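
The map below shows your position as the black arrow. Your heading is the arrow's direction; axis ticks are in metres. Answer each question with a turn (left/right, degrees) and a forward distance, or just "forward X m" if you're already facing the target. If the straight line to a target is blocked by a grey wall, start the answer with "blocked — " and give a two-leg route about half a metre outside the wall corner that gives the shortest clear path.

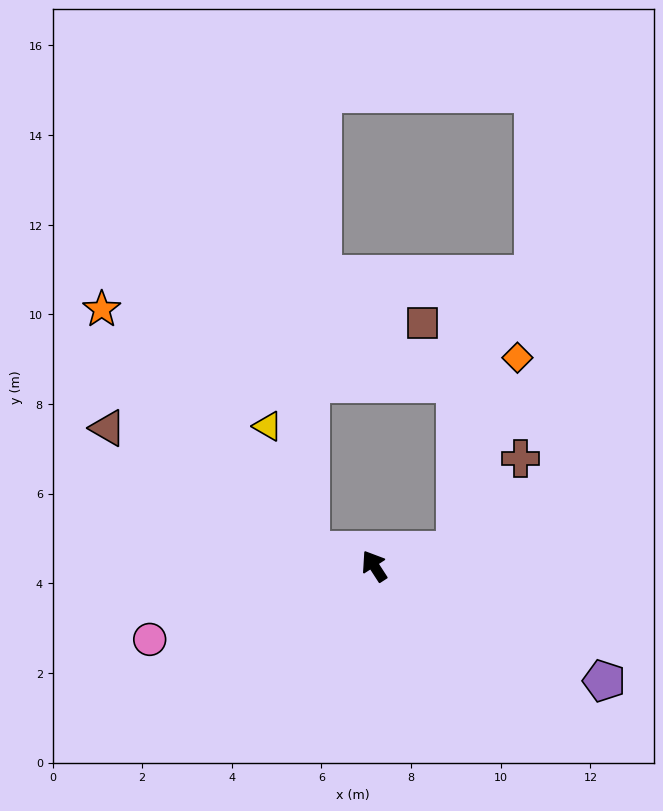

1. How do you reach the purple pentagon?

turn right 149°, forward 5.7 m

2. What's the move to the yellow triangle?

blocked — turn left 43°, forward 1.5 m, then turn right 57°, forward 2.9 m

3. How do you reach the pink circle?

turn left 75°, forward 5.3 m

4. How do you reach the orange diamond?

blocked — turn right 112°, forward 1.9 m, then turn left 61°, forward 4.5 m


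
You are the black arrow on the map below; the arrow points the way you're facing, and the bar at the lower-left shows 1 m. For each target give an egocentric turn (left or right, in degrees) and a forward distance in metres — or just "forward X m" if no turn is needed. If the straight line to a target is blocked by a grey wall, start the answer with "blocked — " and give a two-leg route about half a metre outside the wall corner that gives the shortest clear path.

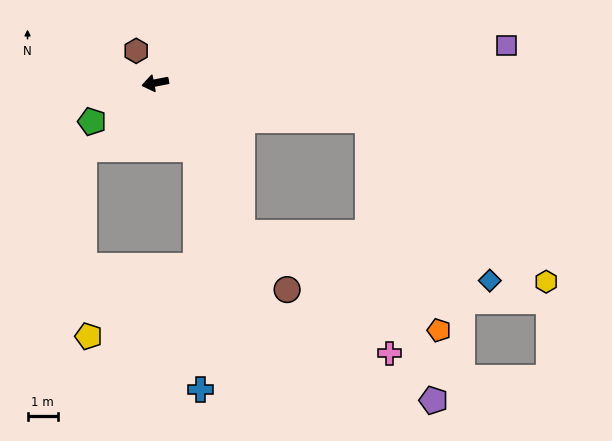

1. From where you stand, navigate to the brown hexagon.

turn right 70°, forward 1.2 m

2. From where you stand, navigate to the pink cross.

blocked — turn left 159°, forward 7.1 m, then turn right 75°, forward 7.7 m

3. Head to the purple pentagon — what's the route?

blocked — turn left 159°, forward 7.1 m, then turn right 67°, forward 9.5 m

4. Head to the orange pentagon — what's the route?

blocked — turn left 109°, forward 5.7 m, then turn left 33°, forward 7.3 m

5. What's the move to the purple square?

turn left 175°, forward 11.7 m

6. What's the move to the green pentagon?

turn left 20°, forward 2.5 m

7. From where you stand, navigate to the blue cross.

blocked — turn left 110°, forward 2.6 m, then turn right 30°, forward 7.9 m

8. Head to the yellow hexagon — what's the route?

blocked — turn left 159°, forward 7.1 m, then turn right 32°, forward 8.0 m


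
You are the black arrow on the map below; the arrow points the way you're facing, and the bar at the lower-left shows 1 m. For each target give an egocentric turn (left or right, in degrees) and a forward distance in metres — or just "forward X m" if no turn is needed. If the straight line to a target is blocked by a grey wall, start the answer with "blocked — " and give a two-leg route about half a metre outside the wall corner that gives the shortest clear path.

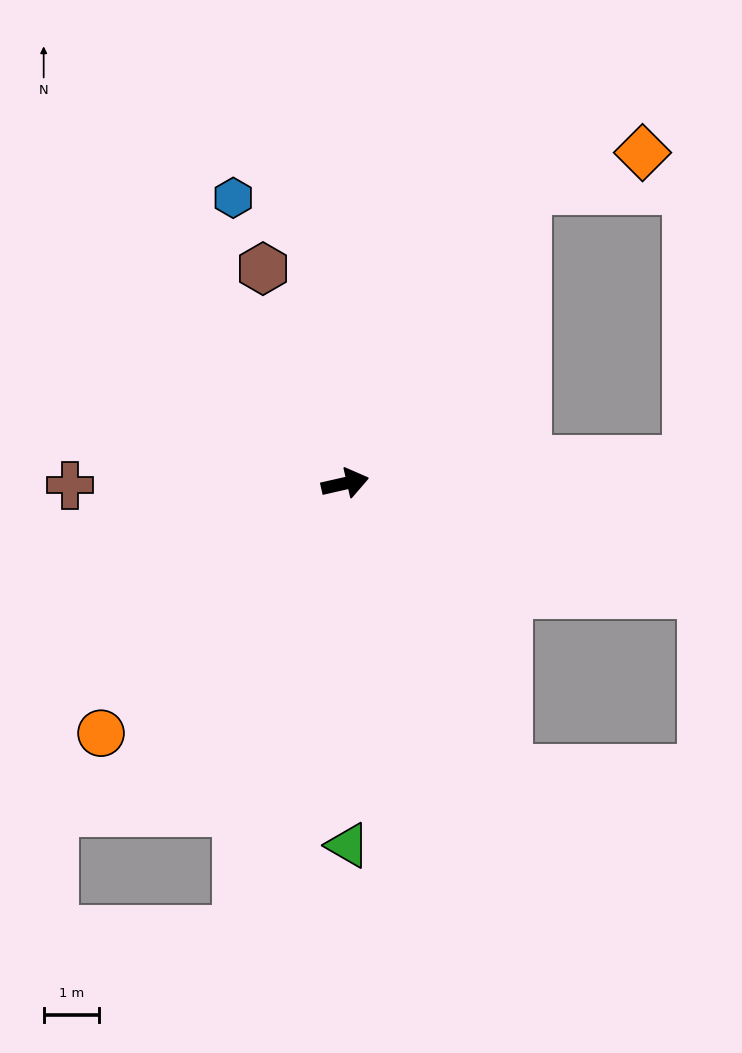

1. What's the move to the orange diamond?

blocked — turn left 45°, forward 6.2 m, then turn right 39°, forward 2.2 m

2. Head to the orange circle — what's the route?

turn right 147°, forward 6.3 m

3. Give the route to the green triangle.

turn right 102°, forward 6.5 m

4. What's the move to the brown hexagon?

turn left 98°, forward 4.1 m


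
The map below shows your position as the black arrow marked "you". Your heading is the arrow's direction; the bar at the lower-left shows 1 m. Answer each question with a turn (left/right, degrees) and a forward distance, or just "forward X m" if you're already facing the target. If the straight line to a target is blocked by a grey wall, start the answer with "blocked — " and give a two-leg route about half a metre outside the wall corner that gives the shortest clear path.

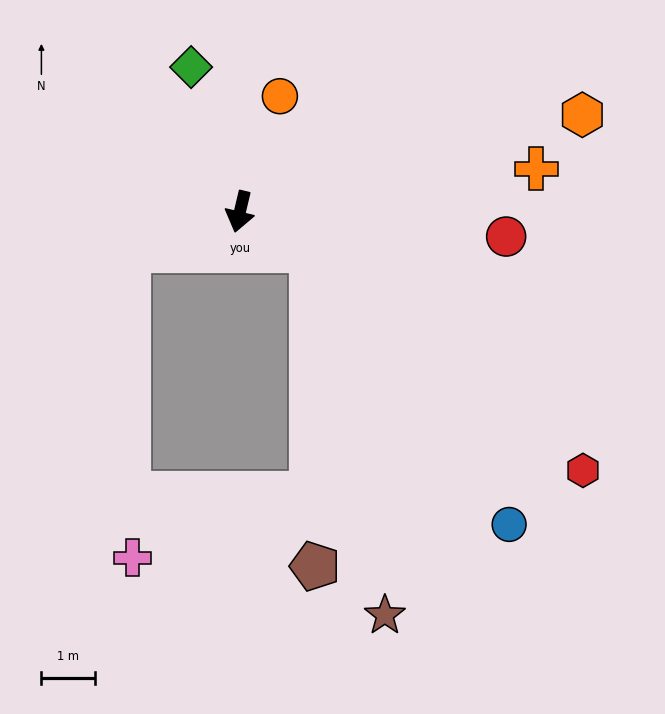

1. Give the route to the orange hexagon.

turn left 119°, forward 6.6 m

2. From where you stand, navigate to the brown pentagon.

blocked — turn left 76°, forward 1.5 m, then turn right 62°, forward 5.9 m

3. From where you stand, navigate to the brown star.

blocked — turn left 76°, forward 1.5 m, then turn right 51°, forward 7.0 m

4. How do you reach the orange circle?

turn left 174°, forward 2.3 m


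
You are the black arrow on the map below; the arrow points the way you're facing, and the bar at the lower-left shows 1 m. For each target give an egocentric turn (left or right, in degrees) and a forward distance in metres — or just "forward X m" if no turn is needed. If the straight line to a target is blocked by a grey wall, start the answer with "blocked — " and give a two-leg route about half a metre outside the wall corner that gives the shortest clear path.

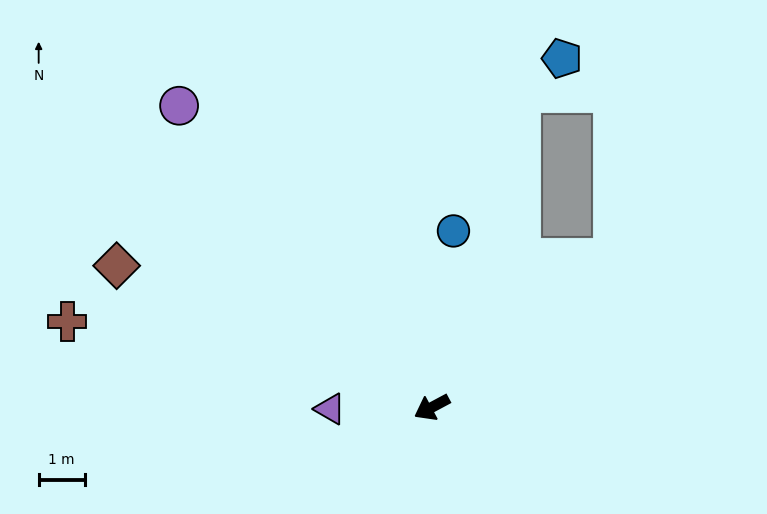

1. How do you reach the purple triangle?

turn right 27°, forward 2.2 m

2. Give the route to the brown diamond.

turn right 52°, forward 7.5 m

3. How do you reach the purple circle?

turn right 78°, forward 8.5 m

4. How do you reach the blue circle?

turn right 125°, forward 3.9 m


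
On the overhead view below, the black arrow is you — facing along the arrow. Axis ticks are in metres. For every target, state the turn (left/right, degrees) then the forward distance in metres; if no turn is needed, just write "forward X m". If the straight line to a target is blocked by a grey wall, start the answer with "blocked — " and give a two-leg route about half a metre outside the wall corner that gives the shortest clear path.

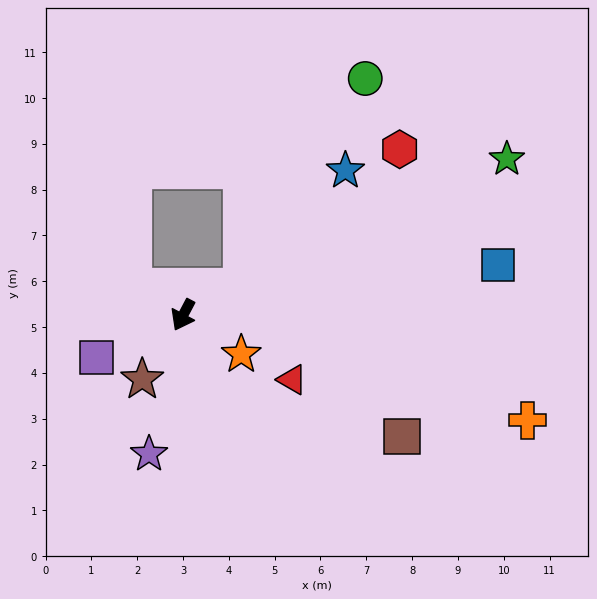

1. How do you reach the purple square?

turn right 36°, forward 2.1 m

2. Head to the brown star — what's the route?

turn right 5°, forward 1.7 m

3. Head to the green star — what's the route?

turn left 144°, forward 7.8 m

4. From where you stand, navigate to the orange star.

turn left 84°, forward 1.5 m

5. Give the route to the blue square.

turn left 127°, forward 7.0 m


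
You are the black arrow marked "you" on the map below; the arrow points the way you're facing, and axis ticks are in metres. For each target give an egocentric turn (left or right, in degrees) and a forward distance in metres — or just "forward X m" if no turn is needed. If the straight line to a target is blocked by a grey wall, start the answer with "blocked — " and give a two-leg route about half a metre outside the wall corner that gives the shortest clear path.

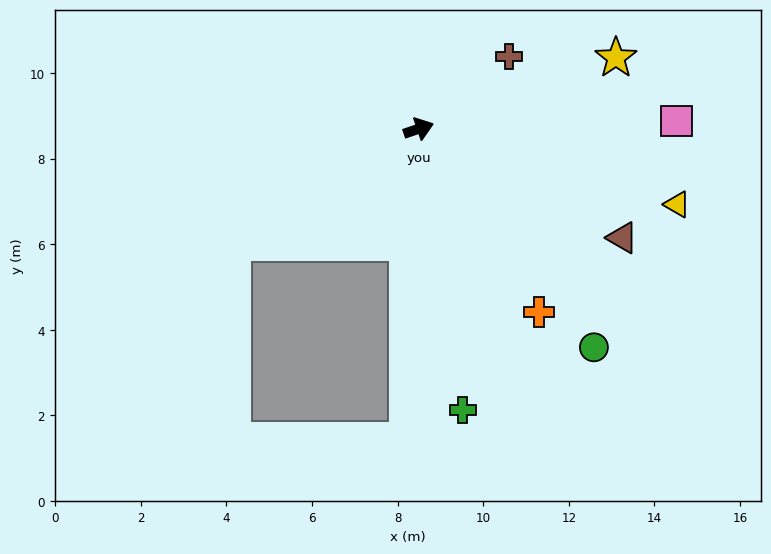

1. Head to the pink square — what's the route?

turn right 17°, forward 6.0 m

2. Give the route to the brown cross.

turn left 20°, forward 2.7 m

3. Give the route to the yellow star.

forward 4.9 m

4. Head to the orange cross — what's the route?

turn right 75°, forward 5.1 m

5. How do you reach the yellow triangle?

turn right 35°, forward 6.3 m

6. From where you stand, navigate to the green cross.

turn right 100°, forward 6.6 m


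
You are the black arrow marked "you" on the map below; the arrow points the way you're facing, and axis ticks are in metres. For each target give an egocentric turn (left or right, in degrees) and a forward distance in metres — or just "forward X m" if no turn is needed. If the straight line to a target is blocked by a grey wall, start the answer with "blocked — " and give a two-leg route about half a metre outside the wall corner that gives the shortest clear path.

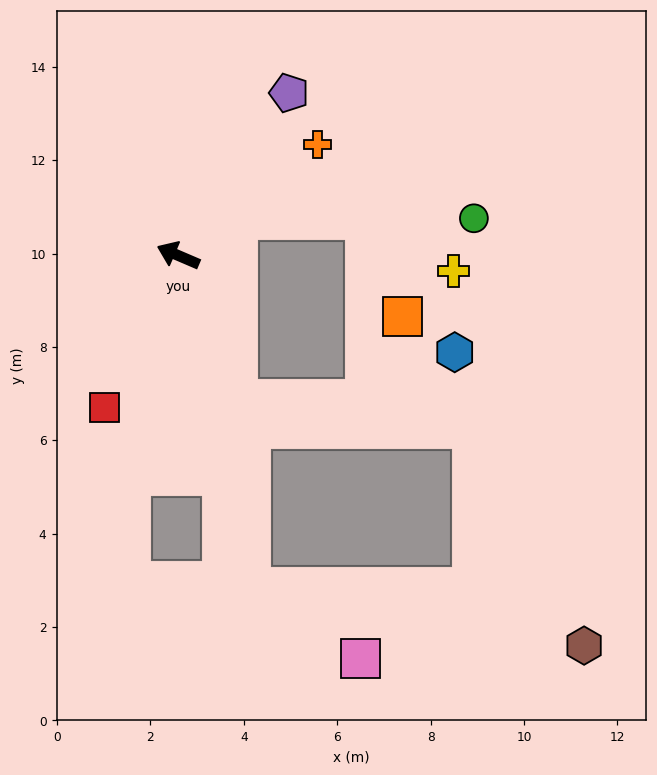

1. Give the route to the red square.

turn left 87°, forward 3.6 m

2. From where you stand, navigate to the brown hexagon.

blocked — turn left 126°, forward 7.3 m, then turn left 67°, forward 7.3 m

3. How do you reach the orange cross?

turn right 118°, forward 3.8 m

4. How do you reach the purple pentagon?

turn right 101°, forward 4.2 m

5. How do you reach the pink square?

blocked — turn left 126°, forward 7.3 m, then turn left 44°, forward 2.8 m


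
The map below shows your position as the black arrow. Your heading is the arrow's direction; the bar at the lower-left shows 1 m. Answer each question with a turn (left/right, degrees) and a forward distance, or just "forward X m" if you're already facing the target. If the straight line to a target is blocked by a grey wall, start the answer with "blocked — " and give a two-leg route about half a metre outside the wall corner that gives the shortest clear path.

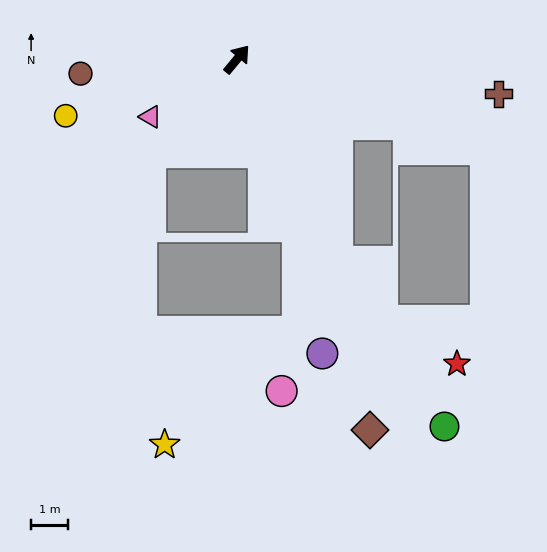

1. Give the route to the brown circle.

turn left 135°, forward 4.3 m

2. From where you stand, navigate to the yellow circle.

turn left 148°, forward 4.9 m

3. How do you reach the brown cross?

turn right 58°, forward 7.2 m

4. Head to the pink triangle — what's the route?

turn left 163°, forward 2.8 m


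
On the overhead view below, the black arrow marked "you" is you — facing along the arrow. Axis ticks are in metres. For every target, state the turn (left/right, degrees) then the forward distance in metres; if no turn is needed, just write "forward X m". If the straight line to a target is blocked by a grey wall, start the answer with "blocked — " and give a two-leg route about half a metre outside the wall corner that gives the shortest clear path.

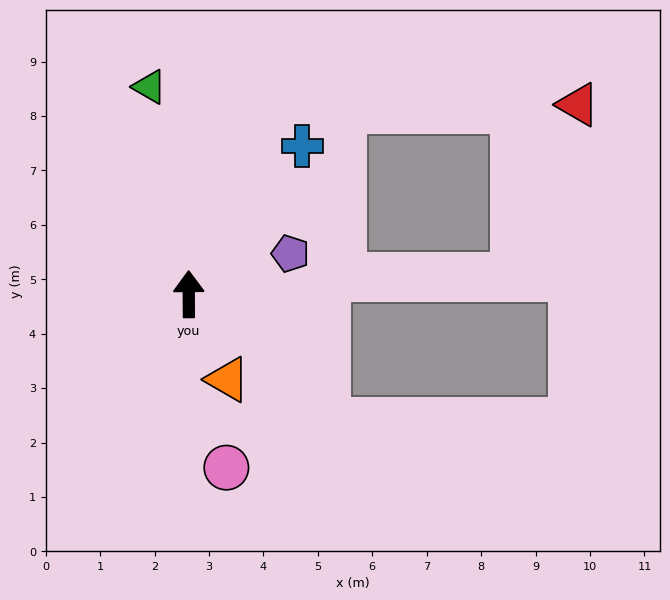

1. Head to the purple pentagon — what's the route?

turn right 69°, forward 2.0 m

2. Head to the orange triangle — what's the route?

turn right 156°, forward 1.7 m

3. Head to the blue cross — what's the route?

turn right 38°, forward 3.4 m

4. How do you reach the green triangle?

turn left 10°, forward 3.9 m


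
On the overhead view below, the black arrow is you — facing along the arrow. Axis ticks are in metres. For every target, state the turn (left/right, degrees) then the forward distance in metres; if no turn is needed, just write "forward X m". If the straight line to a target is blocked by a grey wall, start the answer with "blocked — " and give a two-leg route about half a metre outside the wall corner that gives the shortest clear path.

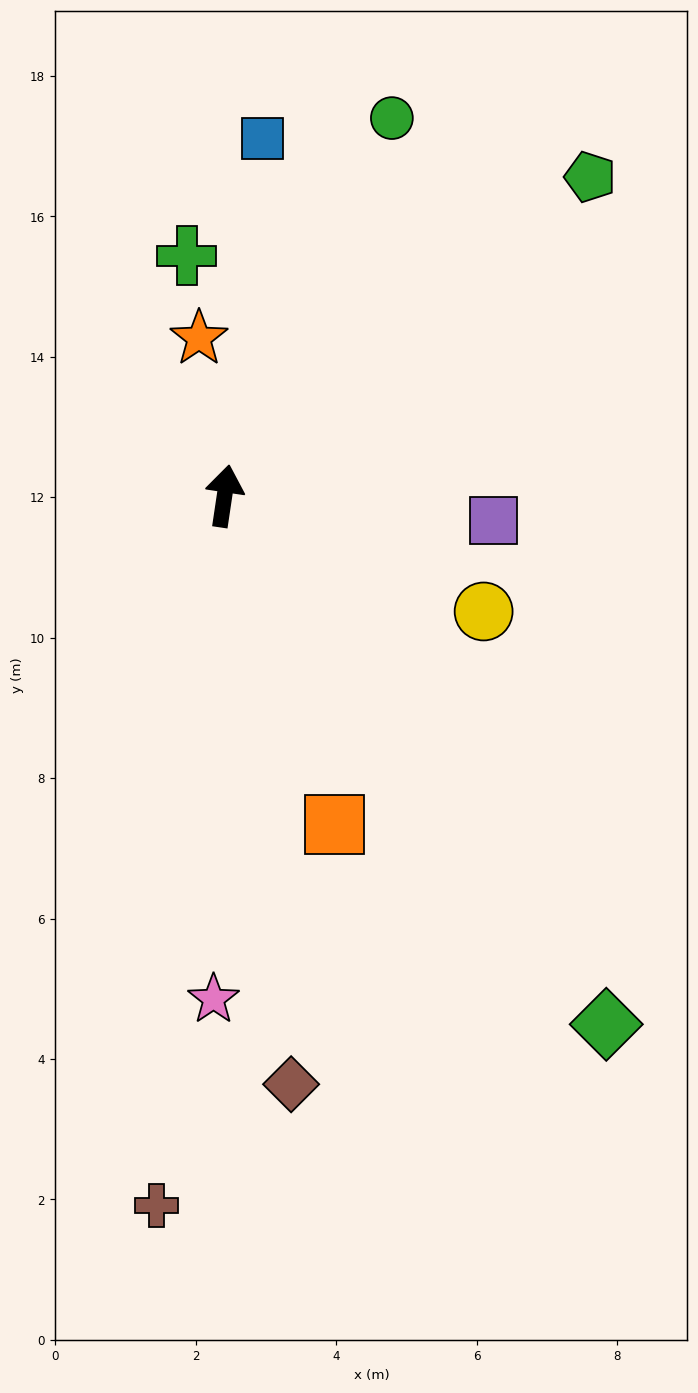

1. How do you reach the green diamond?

turn right 136°, forward 9.3 m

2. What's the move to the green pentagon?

turn right 40°, forward 6.9 m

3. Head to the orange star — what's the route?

turn left 18°, forward 2.3 m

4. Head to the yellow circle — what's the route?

turn right 106°, forward 4.0 m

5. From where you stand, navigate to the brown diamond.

turn right 165°, forward 8.4 m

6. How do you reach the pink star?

turn right 173°, forward 7.2 m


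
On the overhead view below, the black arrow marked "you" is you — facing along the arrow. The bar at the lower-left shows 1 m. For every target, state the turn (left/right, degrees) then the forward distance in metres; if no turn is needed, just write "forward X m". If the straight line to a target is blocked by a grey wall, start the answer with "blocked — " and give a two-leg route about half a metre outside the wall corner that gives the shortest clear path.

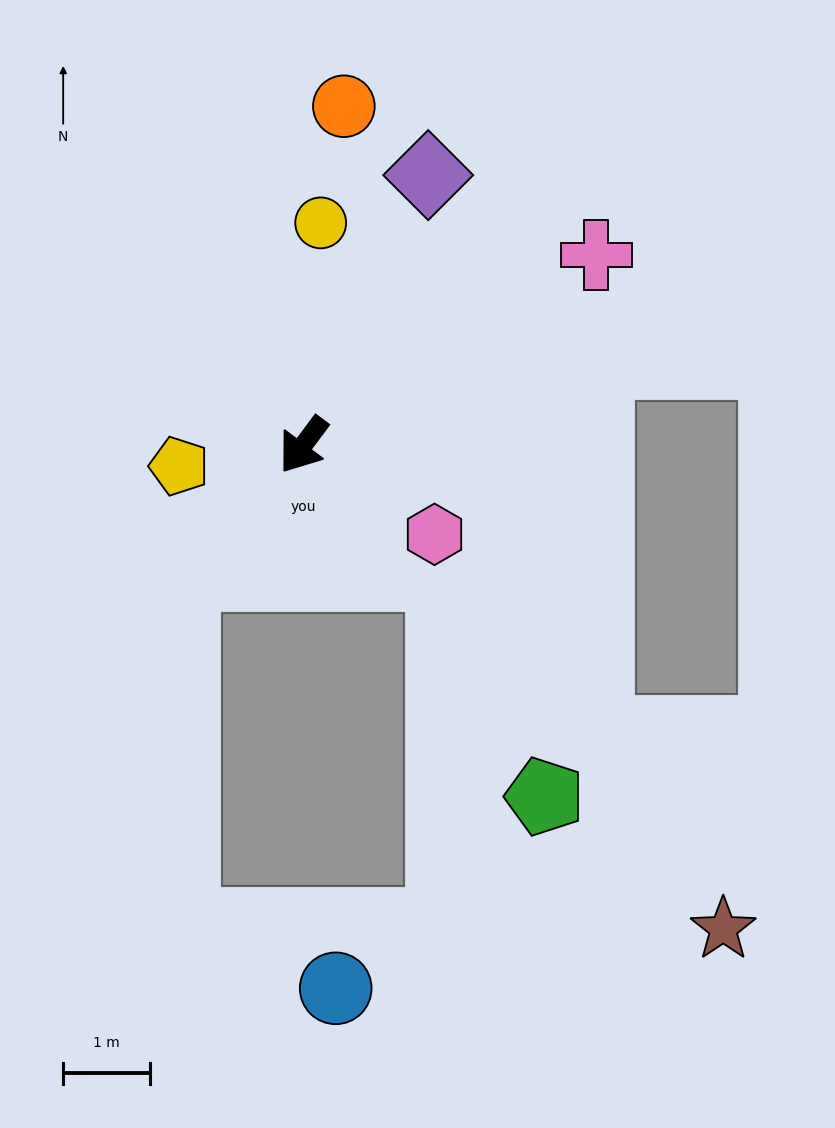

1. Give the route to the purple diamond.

turn right 168°, forward 3.4 m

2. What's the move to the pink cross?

turn left 160°, forward 4.0 m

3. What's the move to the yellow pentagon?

turn right 44°, forward 1.5 m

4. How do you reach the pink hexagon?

turn left 92°, forward 1.8 m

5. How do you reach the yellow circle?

turn right 148°, forward 2.6 m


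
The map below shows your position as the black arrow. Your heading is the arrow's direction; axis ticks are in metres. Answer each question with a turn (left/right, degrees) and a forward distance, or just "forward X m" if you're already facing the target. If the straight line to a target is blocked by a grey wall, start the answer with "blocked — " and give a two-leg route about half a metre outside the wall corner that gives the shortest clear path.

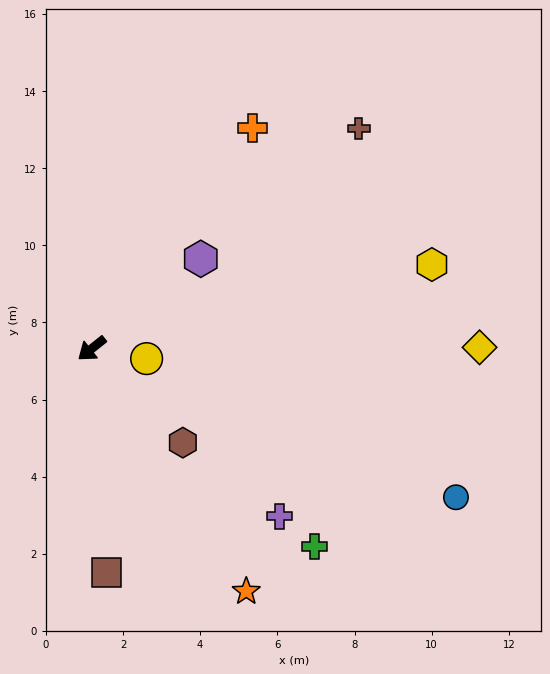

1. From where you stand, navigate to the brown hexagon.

turn left 96°, forward 3.4 m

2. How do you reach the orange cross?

turn right 165°, forward 7.1 m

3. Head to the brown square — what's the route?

turn left 55°, forward 5.8 m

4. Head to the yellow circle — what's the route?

turn left 131°, forward 1.4 m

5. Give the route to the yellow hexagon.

turn left 155°, forward 9.1 m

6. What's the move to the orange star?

turn left 84°, forward 7.5 m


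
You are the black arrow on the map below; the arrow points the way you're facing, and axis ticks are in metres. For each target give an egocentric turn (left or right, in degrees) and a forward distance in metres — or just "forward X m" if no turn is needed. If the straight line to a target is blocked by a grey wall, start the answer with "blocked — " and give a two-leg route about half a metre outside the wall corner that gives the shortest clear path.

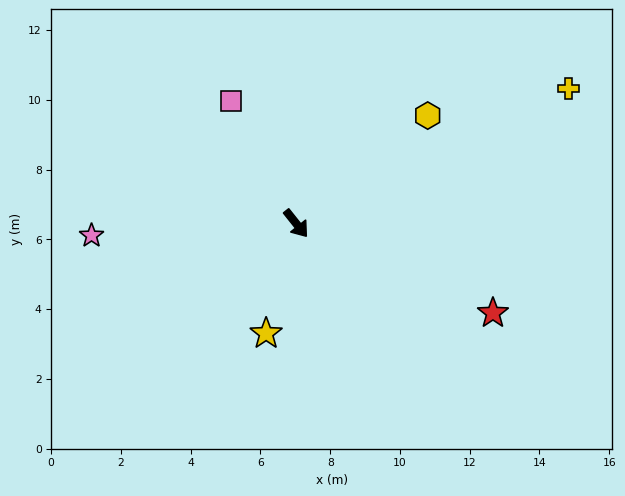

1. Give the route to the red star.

turn left 27°, forward 6.2 m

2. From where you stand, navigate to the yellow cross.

turn left 78°, forward 8.7 m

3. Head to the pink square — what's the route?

turn left 170°, forward 4.0 m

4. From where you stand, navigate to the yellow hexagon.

turn left 91°, forward 4.9 m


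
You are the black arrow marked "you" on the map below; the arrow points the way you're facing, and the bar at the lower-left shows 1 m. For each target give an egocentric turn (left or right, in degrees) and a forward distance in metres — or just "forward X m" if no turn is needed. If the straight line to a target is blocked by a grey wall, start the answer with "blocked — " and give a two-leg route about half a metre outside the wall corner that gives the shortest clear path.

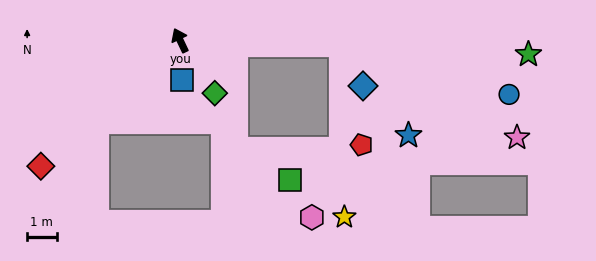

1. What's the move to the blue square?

turn left 157°, forward 1.3 m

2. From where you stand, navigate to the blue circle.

blocked — turn right 117°, forward 5.5 m, then turn right 15°, forward 5.9 m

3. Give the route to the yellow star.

blocked — turn right 117°, forward 5.5 m, then turn right 87°, forward 5.9 m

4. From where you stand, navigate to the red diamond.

turn left 107°, forward 6.4 m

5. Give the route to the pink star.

blocked — turn right 117°, forward 5.5 m, then turn right 26°, forward 6.8 m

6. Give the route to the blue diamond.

blocked — turn right 117°, forward 5.5 m, then turn right 61°, forward 1.6 m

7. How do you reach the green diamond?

turn right 172°, forward 2.1 m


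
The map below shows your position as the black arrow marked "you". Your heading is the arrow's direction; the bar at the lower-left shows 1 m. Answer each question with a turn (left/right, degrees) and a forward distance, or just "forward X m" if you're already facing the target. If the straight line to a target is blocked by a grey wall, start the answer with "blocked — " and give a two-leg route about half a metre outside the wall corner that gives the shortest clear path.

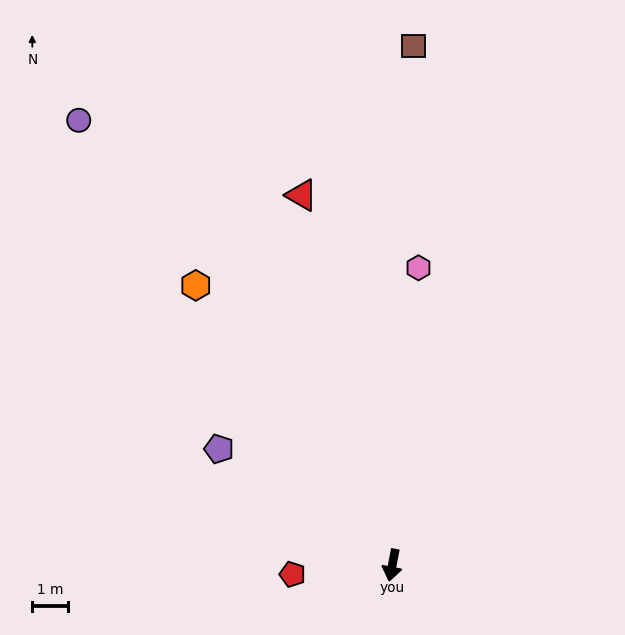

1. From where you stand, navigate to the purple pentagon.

turn right 113°, forward 5.9 m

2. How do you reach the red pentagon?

turn right 74°, forward 2.8 m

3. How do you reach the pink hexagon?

turn right 174°, forward 8.4 m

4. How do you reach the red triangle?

turn right 155°, forward 10.7 m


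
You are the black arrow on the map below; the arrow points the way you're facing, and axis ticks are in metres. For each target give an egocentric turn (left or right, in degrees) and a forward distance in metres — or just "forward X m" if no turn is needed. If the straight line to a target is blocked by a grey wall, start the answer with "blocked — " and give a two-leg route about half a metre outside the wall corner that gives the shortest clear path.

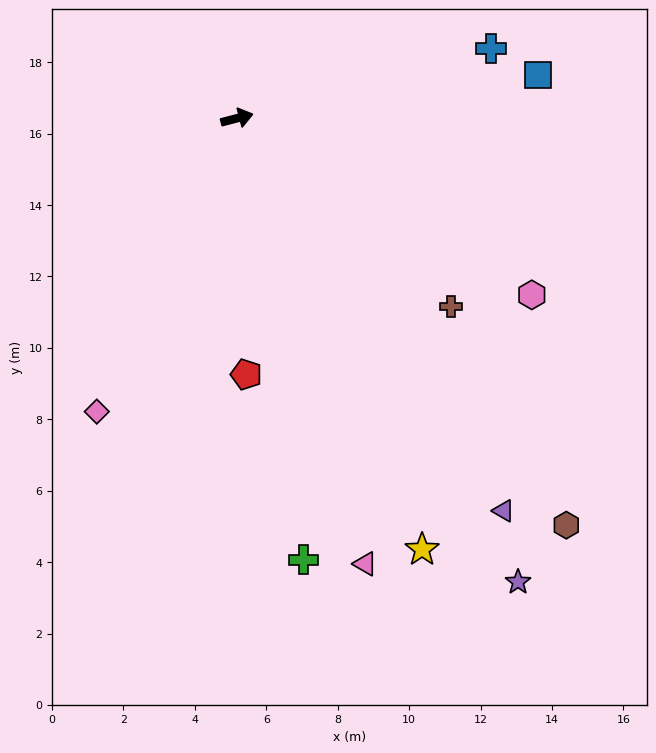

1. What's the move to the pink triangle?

turn right 89°, forward 13.0 m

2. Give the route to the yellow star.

turn right 81°, forward 13.1 m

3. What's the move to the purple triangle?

turn right 70°, forward 13.3 m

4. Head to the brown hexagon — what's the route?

turn right 66°, forward 14.7 m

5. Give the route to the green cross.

turn right 96°, forward 12.5 m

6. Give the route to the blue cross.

forward 7.4 m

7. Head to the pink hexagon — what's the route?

turn right 45°, forward 9.6 m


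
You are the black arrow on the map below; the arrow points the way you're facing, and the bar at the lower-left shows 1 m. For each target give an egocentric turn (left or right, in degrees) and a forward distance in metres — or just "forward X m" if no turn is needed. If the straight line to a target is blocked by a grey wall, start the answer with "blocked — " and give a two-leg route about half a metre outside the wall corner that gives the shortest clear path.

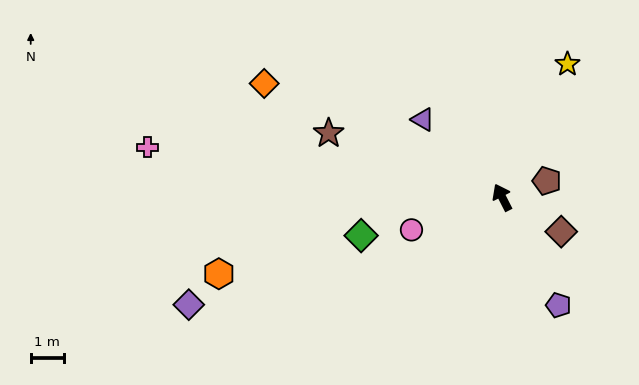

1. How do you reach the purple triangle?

turn left 19°, forward 3.3 m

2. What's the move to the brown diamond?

turn right 147°, forward 2.0 m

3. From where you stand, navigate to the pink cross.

turn left 55°, forward 10.7 m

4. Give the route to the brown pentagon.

turn right 97°, forward 1.4 m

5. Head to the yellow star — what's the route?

turn right 53°, forward 4.4 m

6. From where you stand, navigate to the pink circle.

turn left 83°, forward 2.9 m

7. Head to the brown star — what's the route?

turn left 43°, forward 5.5 m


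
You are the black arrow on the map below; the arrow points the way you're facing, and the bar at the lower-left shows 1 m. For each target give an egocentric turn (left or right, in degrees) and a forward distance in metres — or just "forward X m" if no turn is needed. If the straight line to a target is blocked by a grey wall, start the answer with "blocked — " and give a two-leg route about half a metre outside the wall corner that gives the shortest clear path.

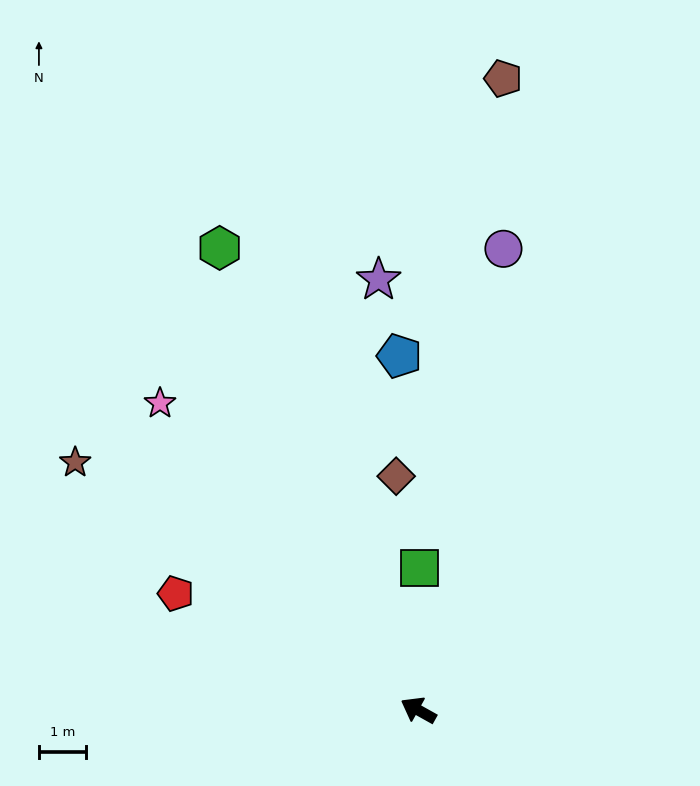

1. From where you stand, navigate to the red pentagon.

turn left 4°, forward 5.7 m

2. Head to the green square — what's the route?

turn right 61°, forward 3.0 m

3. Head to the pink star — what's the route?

turn right 21°, forward 8.5 m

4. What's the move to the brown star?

turn right 7°, forward 8.9 m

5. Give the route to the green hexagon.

turn right 38°, forward 10.6 m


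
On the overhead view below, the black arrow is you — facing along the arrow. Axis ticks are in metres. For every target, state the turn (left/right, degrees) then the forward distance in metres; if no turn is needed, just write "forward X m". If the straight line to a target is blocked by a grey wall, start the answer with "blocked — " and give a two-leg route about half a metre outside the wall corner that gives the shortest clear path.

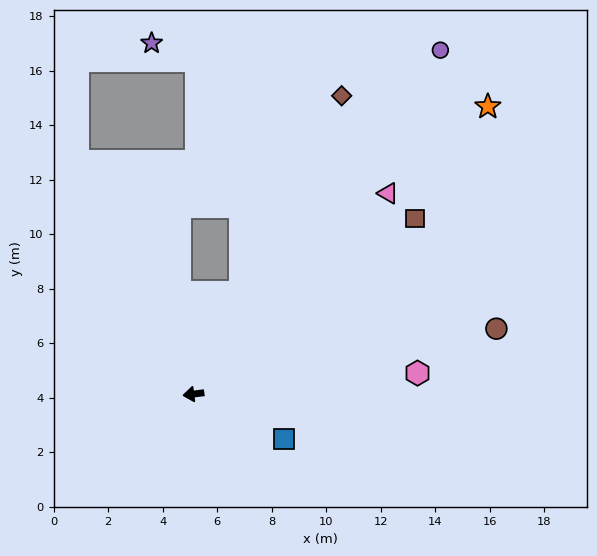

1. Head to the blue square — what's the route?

turn left 147°, forward 3.7 m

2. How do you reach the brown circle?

turn right 175°, forward 11.4 m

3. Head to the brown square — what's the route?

turn right 149°, forward 10.4 m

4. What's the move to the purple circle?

turn right 133°, forward 15.5 m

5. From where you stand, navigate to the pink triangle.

turn right 141°, forward 10.3 m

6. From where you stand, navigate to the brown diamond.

turn right 124°, forward 12.2 m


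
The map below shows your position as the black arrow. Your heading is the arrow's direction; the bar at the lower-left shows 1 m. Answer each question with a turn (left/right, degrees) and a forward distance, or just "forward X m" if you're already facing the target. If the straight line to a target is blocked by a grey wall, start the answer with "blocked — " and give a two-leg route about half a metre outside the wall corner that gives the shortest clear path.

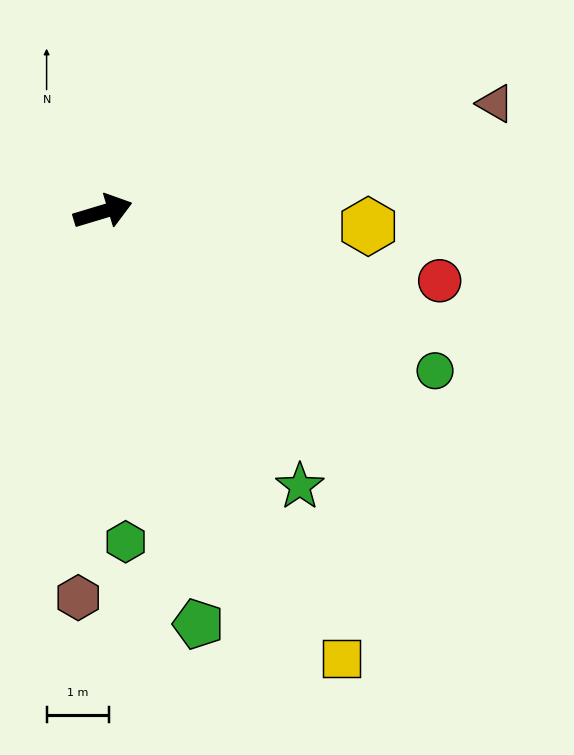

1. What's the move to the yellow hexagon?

turn right 20°, forward 4.2 m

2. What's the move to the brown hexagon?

turn right 110°, forward 6.2 m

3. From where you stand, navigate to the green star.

turn right 71°, forward 5.4 m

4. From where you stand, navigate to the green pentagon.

turn right 94°, forward 6.7 m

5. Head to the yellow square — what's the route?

turn right 79°, forward 8.1 m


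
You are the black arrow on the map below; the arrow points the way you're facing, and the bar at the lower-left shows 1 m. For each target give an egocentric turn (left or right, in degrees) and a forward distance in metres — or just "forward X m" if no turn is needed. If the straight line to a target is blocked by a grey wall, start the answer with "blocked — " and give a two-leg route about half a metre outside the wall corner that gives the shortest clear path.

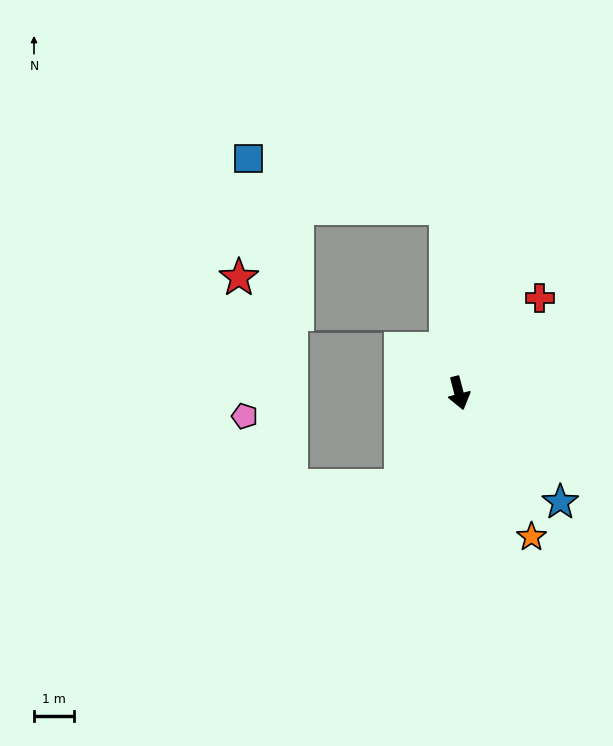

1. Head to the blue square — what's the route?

blocked — turn left 169°, forward 4.6 m, then turn left 72°, forward 5.1 m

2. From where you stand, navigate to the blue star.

turn left 28°, forward 3.7 m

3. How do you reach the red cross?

turn left 125°, forward 3.1 m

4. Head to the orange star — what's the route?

turn left 12°, forward 4.0 m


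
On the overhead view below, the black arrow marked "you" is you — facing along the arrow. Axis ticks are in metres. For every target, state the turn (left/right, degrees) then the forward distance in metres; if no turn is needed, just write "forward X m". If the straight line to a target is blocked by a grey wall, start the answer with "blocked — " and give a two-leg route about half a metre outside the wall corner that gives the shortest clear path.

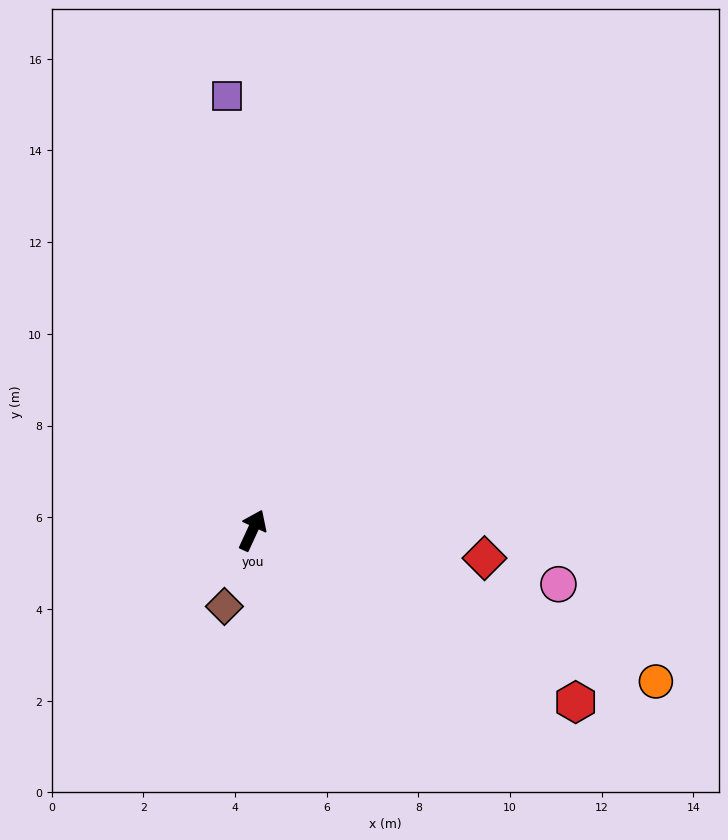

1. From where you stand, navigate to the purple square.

turn left 28°, forward 9.5 m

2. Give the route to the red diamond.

turn right 72°, forward 5.1 m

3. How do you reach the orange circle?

turn right 86°, forward 9.4 m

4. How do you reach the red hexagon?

turn right 93°, forward 8.0 m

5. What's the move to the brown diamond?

turn right 176°, forward 1.8 m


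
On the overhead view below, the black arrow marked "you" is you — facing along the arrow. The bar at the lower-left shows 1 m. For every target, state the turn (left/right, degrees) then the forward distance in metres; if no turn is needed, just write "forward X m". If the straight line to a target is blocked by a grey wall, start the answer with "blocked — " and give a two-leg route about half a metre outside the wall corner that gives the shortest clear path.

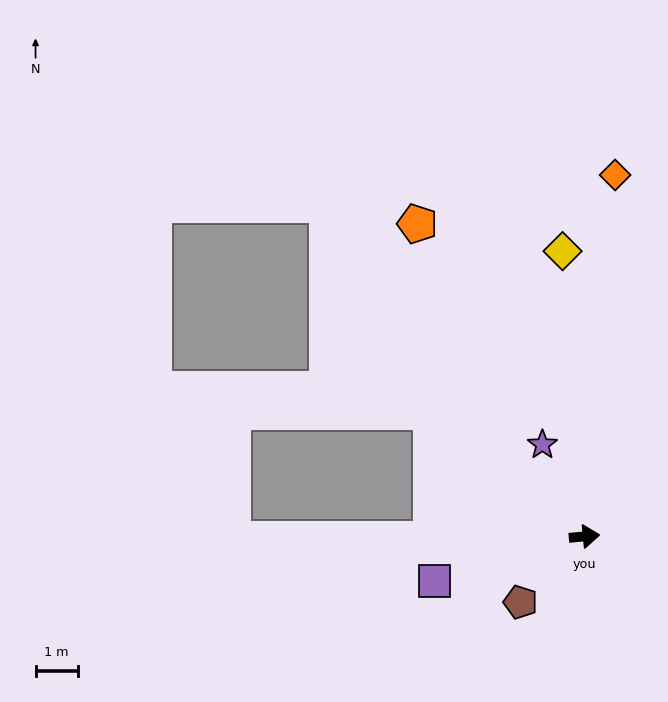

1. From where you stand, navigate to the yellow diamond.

turn left 89°, forward 6.8 m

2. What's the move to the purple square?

turn right 169°, forward 3.7 m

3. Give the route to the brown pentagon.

turn right 140°, forward 2.2 m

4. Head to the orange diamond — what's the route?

turn left 80°, forward 8.6 m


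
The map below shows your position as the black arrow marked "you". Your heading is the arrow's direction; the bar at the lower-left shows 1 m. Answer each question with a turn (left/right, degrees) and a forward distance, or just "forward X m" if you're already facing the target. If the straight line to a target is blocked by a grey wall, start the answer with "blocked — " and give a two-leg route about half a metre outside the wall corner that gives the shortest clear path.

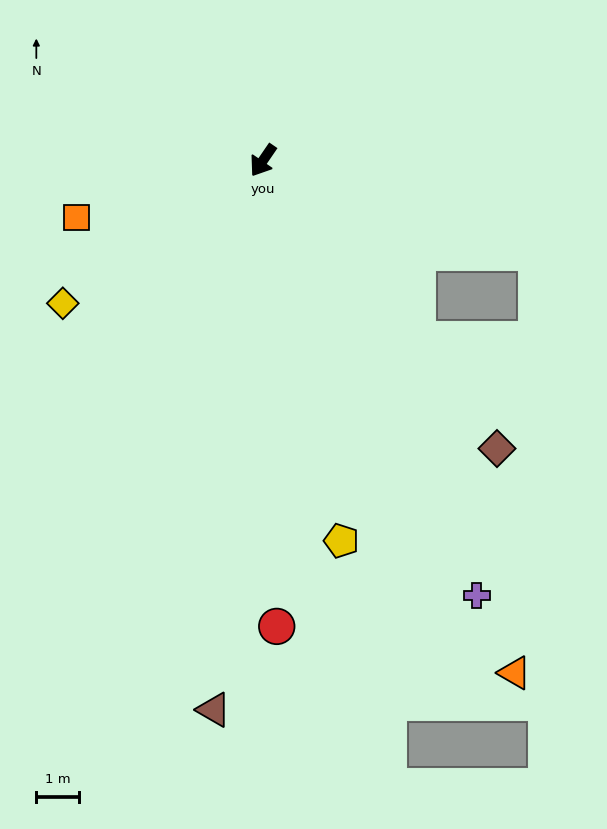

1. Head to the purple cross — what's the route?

turn left 61°, forward 11.3 m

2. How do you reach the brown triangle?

turn left 29°, forward 12.9 m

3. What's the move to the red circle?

turn left 36°, forward 10.9 m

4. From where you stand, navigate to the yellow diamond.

turn right 20°, forward 5.7 m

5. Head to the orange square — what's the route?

turn right 39°, forward 4.6 m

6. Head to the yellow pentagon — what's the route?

turn left 46°, forward 9.1 m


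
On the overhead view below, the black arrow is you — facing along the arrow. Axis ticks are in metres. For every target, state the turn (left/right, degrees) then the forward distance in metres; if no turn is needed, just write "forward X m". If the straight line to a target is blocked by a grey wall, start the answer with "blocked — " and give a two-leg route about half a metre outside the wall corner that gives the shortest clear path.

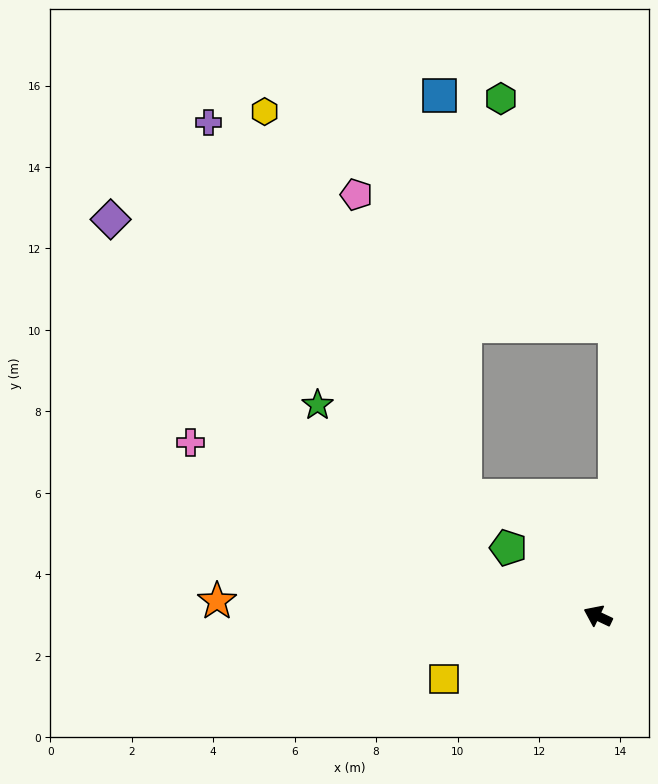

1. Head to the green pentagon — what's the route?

turn right 12°, forward 2.8 m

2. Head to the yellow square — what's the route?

turn left 47°, forward 4.1 m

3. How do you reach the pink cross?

turn left 2°, forward 10.9 m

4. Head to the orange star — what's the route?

turn left 23°, forward 9.4 m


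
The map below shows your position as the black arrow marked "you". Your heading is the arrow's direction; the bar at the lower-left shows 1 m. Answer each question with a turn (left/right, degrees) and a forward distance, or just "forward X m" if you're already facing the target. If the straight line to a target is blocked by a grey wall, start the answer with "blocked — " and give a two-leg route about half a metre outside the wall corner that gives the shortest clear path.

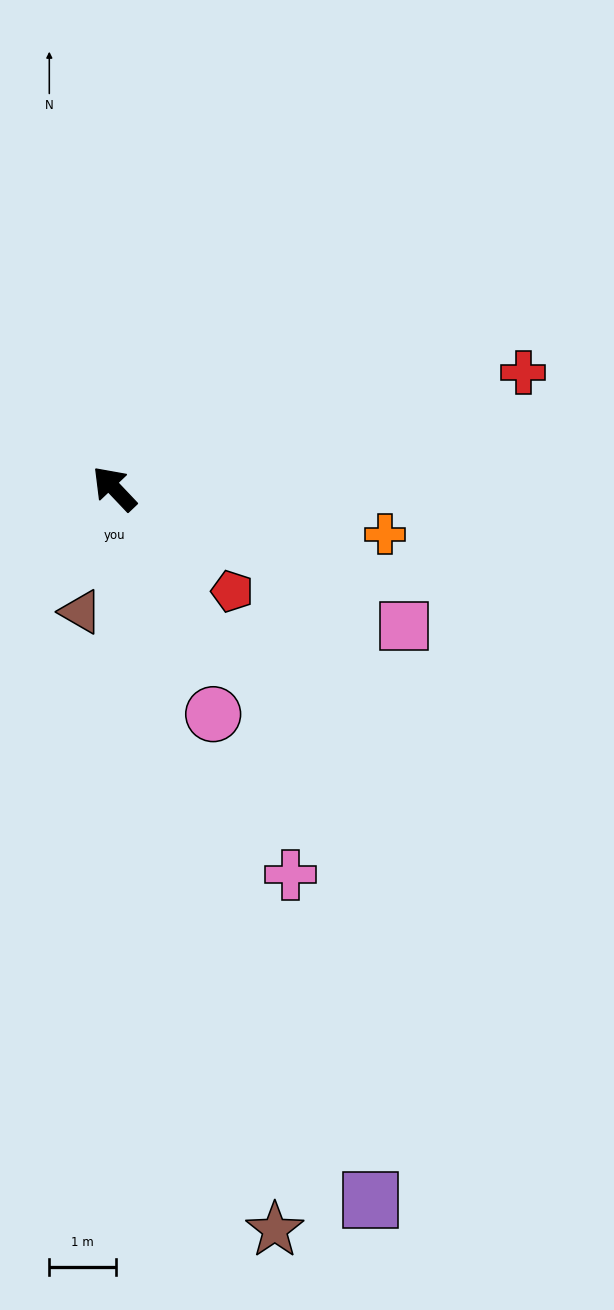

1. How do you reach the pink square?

turn right 159°, forward 4.8 m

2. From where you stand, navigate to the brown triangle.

turn left 121°, forward 1.9 m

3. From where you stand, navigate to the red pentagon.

turn right 175°, forward 2.4 m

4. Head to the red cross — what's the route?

turn right 118°, forward 6.4 m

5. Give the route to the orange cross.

turn right 143°, forward 4.1 m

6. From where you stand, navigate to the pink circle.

turn left 160°, forward 3.7 m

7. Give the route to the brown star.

turn left 149°, forward 11.4 m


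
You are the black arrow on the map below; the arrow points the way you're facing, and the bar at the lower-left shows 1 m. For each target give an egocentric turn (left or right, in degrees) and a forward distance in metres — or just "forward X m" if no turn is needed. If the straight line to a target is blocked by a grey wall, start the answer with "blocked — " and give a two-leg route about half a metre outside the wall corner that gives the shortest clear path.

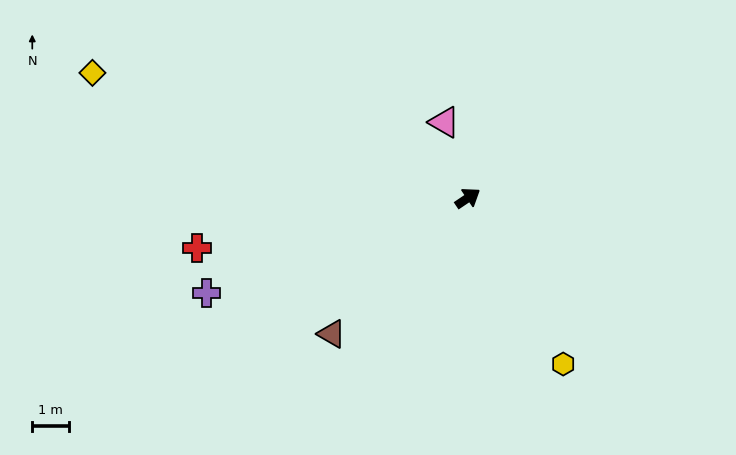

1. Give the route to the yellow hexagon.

turn right 94°, forward 5.2 m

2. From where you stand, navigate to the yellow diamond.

turn left 128°, forward 10.8 m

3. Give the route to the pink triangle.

turn left 73°, forward 2.2 m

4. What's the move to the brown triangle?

turn right 169°, forward 5.3 m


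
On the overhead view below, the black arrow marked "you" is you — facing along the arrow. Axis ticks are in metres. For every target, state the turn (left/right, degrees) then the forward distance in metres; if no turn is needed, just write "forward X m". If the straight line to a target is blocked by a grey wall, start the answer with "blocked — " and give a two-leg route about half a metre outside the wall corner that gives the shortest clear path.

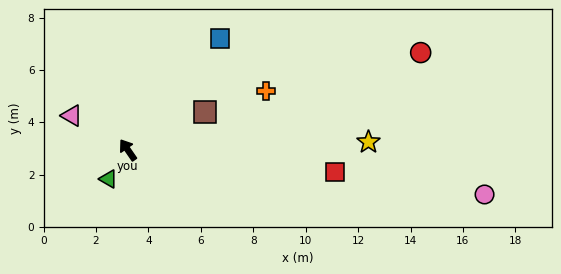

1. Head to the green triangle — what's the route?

turn left 112°, forward 1.3 m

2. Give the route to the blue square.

turn right 74°, forward 5.5 m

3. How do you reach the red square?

turn right 131°, forward 7.9 m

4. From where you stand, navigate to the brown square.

turn right 98°, forward 3.3 m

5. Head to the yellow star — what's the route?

turn right 123°, forward 9.2 m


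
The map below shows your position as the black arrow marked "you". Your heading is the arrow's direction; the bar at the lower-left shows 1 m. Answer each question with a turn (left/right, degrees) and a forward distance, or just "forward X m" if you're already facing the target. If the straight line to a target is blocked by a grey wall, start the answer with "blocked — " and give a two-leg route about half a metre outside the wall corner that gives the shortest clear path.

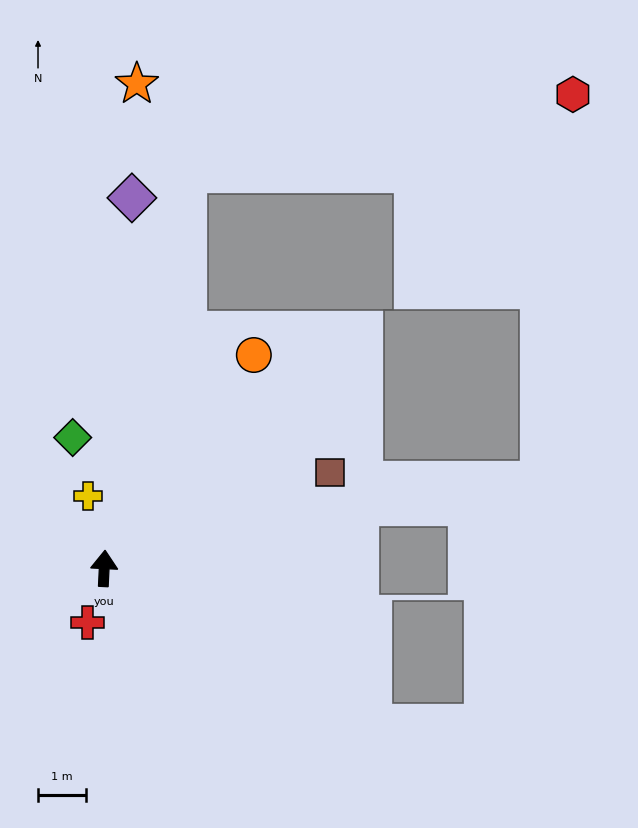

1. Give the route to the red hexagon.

blocked — turn right 9°, forward 8.4 m, then turn right 67°, forward 8.2 m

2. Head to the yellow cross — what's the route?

turn left 15°, forward 1.5 m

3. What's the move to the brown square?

turn right 64°, forward 5.1 m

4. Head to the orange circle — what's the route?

turn right 32°, forward 5.4 m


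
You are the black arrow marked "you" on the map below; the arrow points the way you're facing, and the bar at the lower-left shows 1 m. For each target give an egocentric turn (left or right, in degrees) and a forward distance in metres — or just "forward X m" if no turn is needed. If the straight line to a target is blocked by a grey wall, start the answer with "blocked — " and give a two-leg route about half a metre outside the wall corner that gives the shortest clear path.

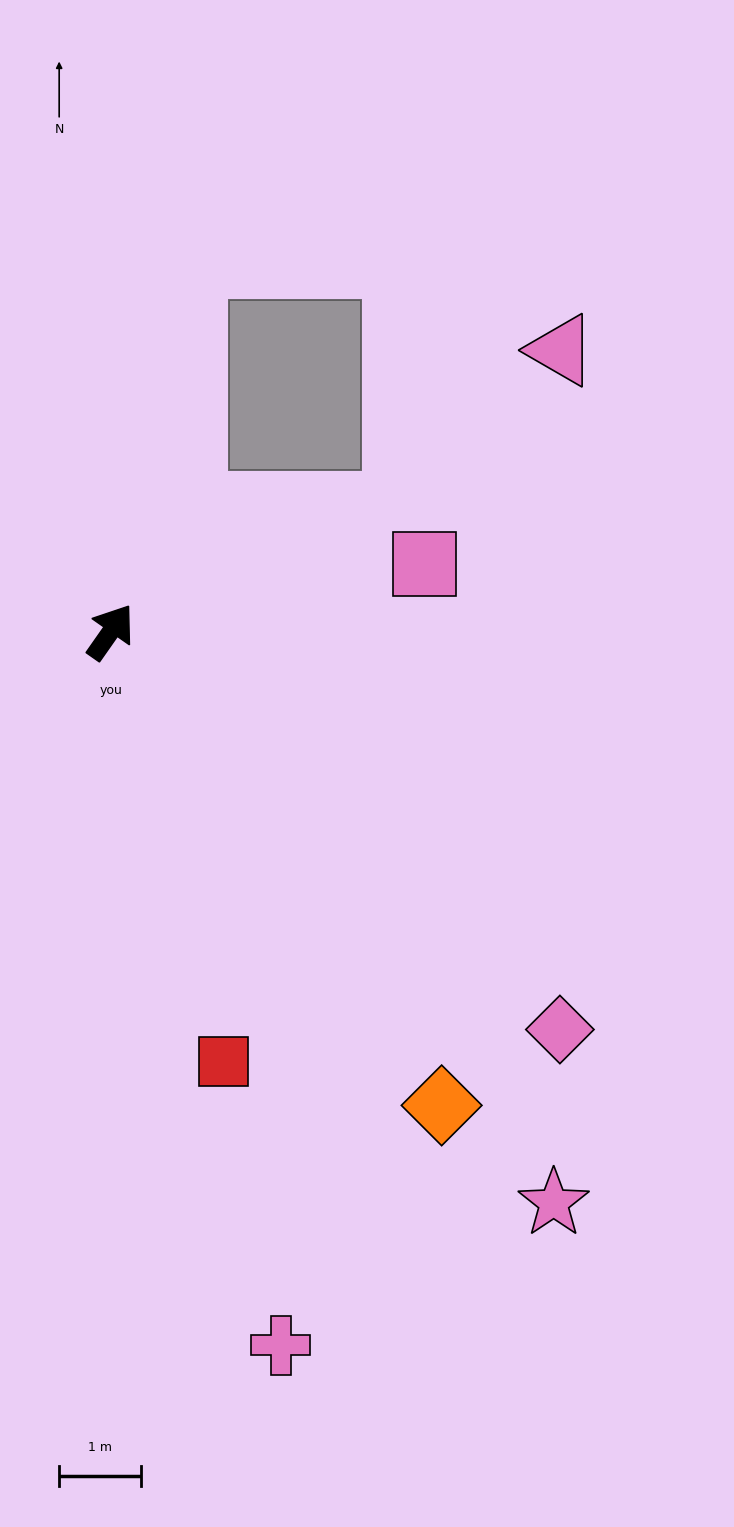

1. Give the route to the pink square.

turn right 43°, forward 3.9 m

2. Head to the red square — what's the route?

turn right 130°, forward 5.4 m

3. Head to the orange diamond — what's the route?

turn right 110°, forward 7.1 m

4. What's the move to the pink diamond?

turn right 97°, forward 7.3 m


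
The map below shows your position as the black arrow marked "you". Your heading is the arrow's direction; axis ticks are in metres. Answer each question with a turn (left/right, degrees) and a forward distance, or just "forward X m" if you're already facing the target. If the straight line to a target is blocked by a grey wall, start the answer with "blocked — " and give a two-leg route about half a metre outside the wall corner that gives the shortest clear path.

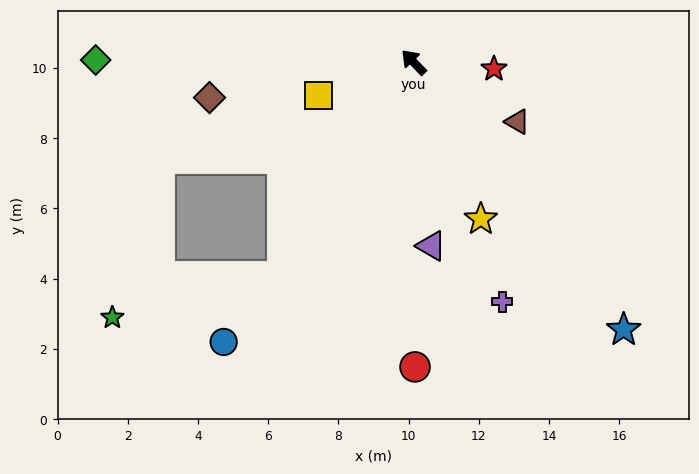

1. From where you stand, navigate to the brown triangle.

turn right 164°, forward 3.4 m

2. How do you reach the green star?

blocked — turn left 105°, forward 7.1 m, then turn right 45°, forward 5.0 m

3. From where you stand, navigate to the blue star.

turn left 174°, forward 9.7 m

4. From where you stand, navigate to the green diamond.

turn left 46°, forward 9.1 m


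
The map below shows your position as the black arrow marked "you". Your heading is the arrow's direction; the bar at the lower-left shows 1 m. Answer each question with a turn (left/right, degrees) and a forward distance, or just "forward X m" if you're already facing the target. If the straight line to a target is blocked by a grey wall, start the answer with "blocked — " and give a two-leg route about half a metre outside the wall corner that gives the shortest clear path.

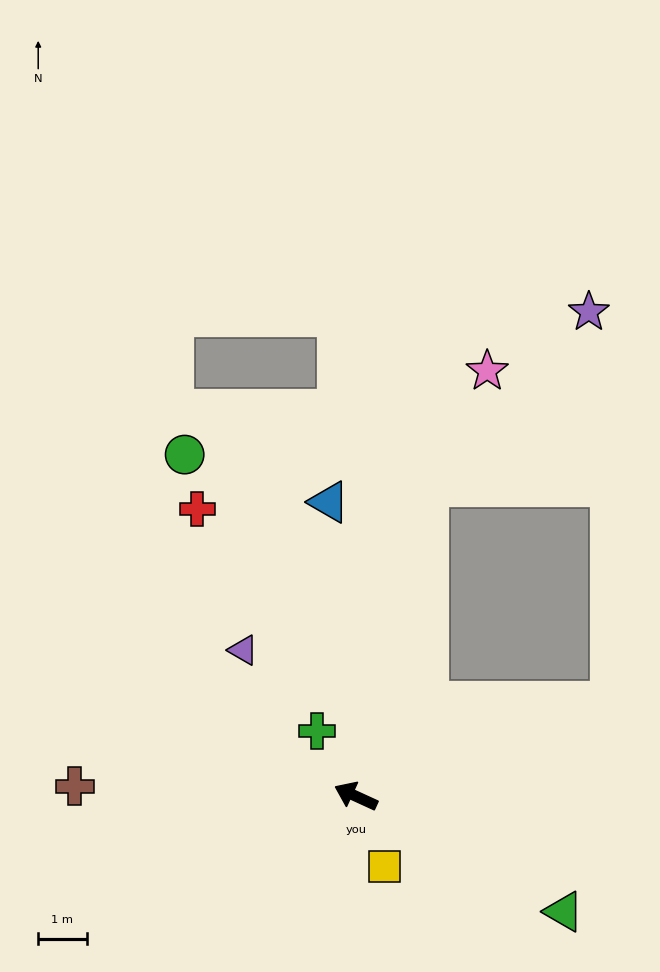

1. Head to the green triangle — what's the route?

turn left 176°, forward 4.9 m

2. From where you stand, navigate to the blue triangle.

turn right 60°, forward 6.1 m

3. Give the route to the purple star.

blocked — turn right 79°, forward 6.6 m, then turn right 29°, forward 4.9 m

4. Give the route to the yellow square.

turn left 137°, forward 1.6 m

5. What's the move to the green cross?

turn right 34°, forward 1.6 m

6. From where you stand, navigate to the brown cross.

turn left 23°, forward 5.8 m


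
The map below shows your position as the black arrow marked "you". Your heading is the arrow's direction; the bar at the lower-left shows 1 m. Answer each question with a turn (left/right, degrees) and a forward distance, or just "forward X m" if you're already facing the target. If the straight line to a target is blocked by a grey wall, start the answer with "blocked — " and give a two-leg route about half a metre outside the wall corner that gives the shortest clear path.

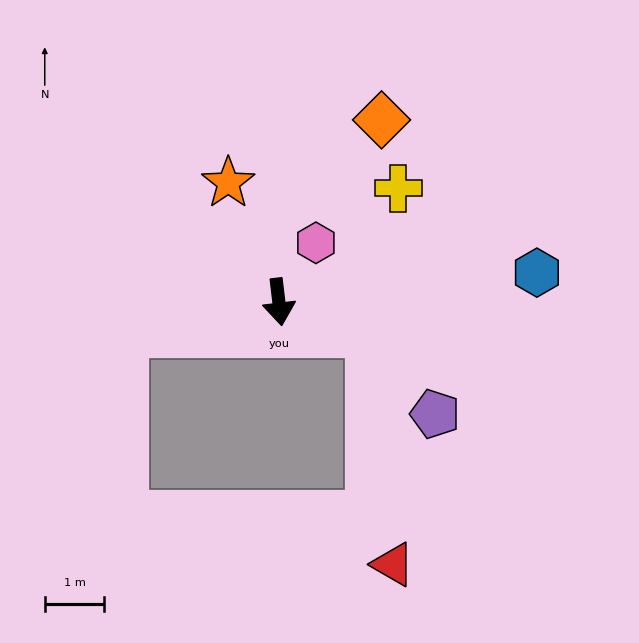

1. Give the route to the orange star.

turn right 164°, forward 2.2 m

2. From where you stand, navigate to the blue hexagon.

turn left 90°, forward 4.4 m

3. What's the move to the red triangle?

blocked — turn left 65°, forward 1.6 m, then turn right 66°, forward 3.9 m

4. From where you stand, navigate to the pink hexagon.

turn left 141°, forward 1.2 m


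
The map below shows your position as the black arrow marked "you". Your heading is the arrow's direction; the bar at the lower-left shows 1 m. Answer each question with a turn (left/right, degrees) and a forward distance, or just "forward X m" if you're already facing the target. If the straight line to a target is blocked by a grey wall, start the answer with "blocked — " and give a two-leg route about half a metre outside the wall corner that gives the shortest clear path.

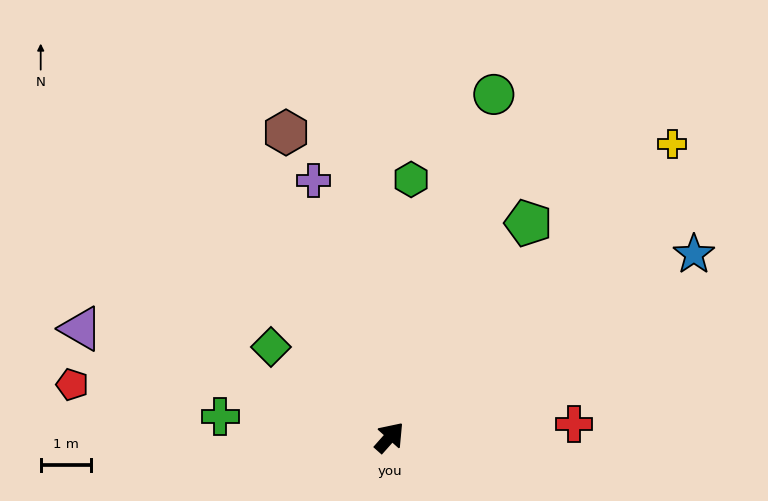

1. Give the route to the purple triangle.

turn left 112°, forward 6.5 m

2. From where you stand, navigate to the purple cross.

turn left 58°, forward 5.3 m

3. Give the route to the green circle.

turn left 25°, forward 7.2 m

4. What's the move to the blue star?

turn right 17°, forward 7.1 m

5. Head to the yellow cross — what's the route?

turn right 2°, forward 8.1 m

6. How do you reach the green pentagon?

turn left 9°, forward 5.1 m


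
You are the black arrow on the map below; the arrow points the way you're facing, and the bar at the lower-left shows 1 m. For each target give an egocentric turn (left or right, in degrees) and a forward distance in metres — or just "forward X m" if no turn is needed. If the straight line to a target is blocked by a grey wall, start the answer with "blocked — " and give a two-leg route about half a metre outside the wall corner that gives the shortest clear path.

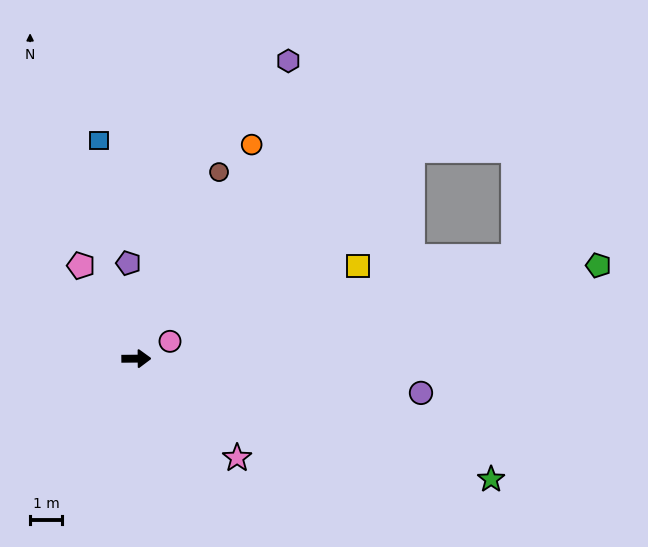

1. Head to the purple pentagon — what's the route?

turn left 94°, forward 3.0 m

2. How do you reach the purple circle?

turn right 7°, forward 9.1 m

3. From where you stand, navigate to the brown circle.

turn left 66°, forward 6.4 m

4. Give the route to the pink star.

turn right 45°, forward 4.5 m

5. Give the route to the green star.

turn right 19°, forward 11.8 m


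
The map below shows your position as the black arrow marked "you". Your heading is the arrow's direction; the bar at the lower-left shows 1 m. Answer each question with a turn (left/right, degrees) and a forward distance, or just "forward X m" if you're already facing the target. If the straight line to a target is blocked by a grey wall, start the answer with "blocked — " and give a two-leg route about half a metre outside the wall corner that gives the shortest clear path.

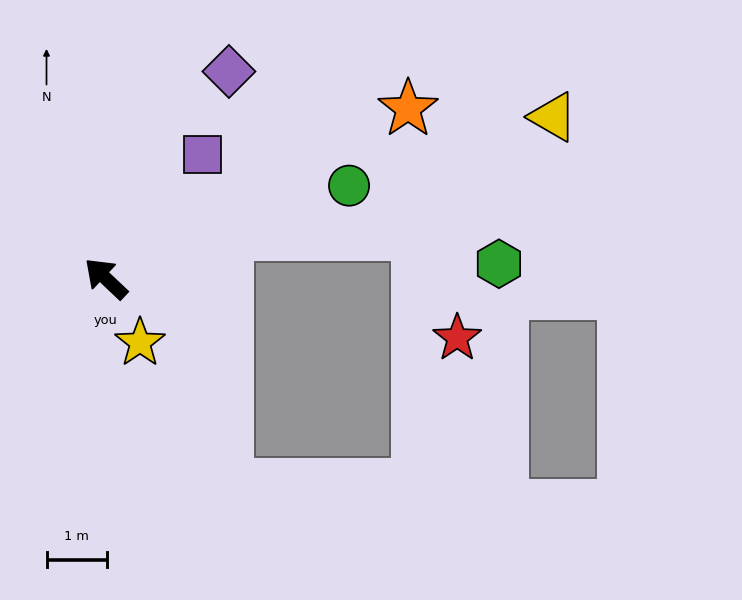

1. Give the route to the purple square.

turn right 85°, forward 2.6 m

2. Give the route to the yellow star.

turn left 161°, forward 1.2 m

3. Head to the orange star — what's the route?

turn right 107°, forward 5.7 m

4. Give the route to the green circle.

turn right 116°, forward 4.3 m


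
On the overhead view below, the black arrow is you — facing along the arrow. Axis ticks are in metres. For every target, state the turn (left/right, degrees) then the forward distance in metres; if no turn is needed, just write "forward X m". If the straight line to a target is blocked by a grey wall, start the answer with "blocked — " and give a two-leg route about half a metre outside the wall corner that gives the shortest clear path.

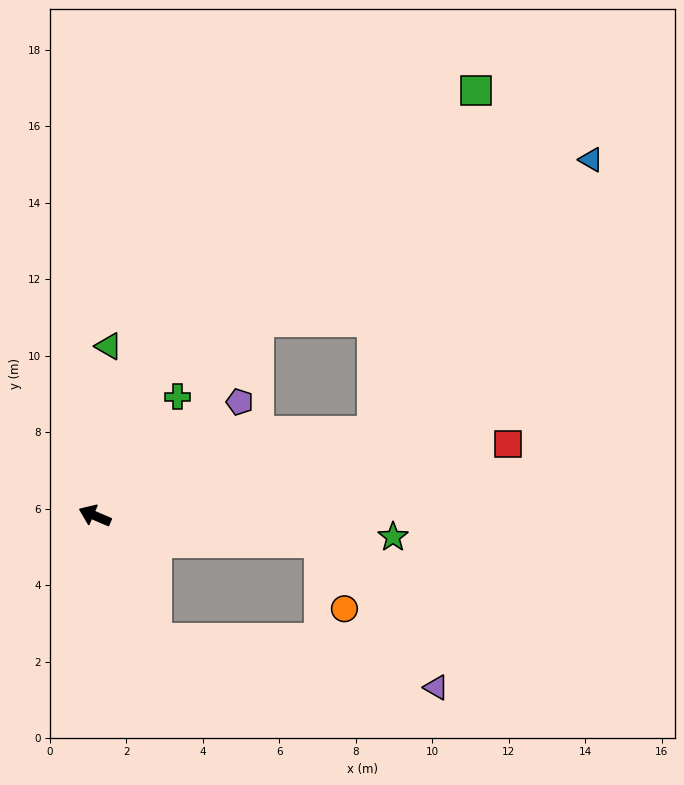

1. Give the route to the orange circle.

blocked — turn right 163°, forward 5.9 m, then turn right 64°, forward 1.9 m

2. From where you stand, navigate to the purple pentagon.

turn right 119°, forward 4.8 m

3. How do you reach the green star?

turn right 161°, forward 7.8 m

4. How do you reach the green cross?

turn right 102°, forward 3.8 m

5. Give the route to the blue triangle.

blocked — turn right 140°, forward 7.6 m, then turn left 35°, forward 9.1 m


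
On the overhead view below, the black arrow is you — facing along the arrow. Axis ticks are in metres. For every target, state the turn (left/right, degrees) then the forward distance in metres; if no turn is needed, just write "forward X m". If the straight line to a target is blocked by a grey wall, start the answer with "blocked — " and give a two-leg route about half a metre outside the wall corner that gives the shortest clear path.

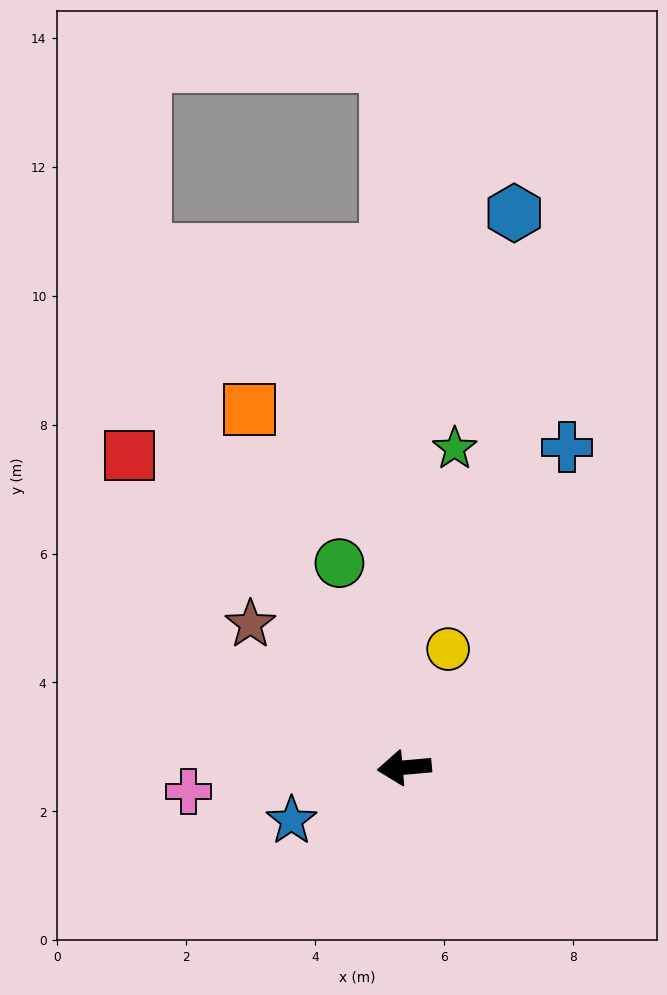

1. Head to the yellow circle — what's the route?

turn right 115°, forward 2.0 m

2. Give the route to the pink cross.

forward 3.4 m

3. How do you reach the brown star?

turn right 48°, forward 3.3 m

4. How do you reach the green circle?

turn right 77°, forward 3.3 m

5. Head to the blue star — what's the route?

turn left 20°, forward 1.9 m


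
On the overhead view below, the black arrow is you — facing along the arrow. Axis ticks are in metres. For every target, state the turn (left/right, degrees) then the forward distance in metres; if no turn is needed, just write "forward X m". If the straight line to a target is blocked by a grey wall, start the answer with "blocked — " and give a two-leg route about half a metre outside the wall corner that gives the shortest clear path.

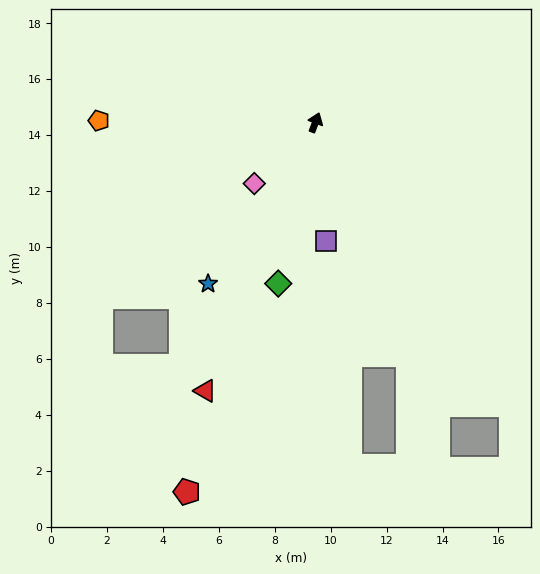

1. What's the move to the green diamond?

turn right 172°, forward 5.9 m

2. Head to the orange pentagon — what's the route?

turn left 110°, forward 7.7 m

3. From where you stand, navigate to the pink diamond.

turn left 156°, forward 3.1 m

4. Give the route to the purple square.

turn right 154°, forward 4.2 m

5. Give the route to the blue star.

turn left 167°, forward 6.9 m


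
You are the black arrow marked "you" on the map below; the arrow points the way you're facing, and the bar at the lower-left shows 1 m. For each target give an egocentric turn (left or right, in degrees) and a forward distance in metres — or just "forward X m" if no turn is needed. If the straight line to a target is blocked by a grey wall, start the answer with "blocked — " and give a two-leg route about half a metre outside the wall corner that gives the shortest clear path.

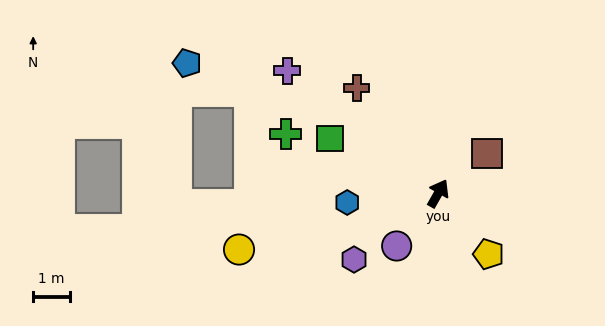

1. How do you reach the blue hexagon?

turn left 125°, forward 2.5 m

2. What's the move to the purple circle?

turn left 171°, forward 1.8 m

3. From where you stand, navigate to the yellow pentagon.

turn right 111°, forward 2.1 m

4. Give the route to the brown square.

turn right 21°, forward 1.7 m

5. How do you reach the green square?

turn left 93°, forward 3.3 m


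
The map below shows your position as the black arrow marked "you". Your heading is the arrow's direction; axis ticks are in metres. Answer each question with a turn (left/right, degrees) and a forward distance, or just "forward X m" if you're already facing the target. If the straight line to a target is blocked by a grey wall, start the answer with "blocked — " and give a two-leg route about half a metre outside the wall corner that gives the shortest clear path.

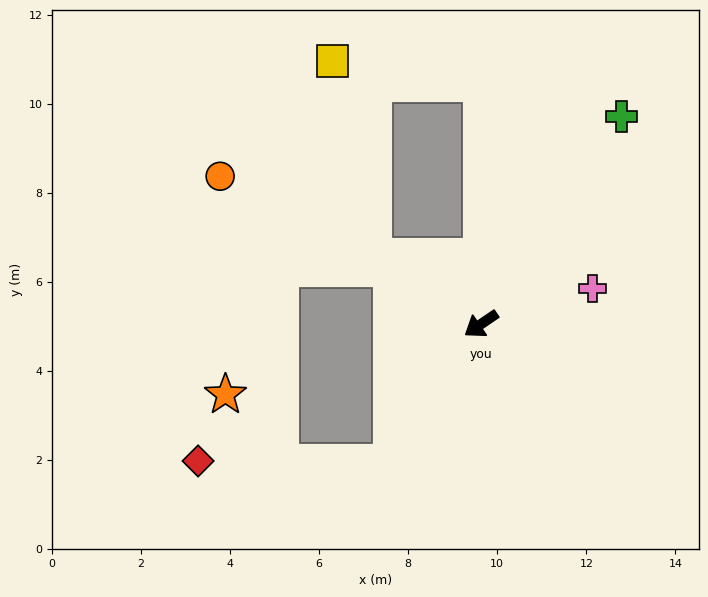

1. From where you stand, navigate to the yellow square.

blocked — turn right 66°, forward 2.9 m, then turn right 47°, forward 4.5 m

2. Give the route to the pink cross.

turn left 164°, forward 2.6 m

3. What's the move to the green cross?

turn right 158°, forward 5.6 m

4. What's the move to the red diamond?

blocked — turn left 23°, forward 3.7 m, then turn right 58°, forward 4.4 m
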